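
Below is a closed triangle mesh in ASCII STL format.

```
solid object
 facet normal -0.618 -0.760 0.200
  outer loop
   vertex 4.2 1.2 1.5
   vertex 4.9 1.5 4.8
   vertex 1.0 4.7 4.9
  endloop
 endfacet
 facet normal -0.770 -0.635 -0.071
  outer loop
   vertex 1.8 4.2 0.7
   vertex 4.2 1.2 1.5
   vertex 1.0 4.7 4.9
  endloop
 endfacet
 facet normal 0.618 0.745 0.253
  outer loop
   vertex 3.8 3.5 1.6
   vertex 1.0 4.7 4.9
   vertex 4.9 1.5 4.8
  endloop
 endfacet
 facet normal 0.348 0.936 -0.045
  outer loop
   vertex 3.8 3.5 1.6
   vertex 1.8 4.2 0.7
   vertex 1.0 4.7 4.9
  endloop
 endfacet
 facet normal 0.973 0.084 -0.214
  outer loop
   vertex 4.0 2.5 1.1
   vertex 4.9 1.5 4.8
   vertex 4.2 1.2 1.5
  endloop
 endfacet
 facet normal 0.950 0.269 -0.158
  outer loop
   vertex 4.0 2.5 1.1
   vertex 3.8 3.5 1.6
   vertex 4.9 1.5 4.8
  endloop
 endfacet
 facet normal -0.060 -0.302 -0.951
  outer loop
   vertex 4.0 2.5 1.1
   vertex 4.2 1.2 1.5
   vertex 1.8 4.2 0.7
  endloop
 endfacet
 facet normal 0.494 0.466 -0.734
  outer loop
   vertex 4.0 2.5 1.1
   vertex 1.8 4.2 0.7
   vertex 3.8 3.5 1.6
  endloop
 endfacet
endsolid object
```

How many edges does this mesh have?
12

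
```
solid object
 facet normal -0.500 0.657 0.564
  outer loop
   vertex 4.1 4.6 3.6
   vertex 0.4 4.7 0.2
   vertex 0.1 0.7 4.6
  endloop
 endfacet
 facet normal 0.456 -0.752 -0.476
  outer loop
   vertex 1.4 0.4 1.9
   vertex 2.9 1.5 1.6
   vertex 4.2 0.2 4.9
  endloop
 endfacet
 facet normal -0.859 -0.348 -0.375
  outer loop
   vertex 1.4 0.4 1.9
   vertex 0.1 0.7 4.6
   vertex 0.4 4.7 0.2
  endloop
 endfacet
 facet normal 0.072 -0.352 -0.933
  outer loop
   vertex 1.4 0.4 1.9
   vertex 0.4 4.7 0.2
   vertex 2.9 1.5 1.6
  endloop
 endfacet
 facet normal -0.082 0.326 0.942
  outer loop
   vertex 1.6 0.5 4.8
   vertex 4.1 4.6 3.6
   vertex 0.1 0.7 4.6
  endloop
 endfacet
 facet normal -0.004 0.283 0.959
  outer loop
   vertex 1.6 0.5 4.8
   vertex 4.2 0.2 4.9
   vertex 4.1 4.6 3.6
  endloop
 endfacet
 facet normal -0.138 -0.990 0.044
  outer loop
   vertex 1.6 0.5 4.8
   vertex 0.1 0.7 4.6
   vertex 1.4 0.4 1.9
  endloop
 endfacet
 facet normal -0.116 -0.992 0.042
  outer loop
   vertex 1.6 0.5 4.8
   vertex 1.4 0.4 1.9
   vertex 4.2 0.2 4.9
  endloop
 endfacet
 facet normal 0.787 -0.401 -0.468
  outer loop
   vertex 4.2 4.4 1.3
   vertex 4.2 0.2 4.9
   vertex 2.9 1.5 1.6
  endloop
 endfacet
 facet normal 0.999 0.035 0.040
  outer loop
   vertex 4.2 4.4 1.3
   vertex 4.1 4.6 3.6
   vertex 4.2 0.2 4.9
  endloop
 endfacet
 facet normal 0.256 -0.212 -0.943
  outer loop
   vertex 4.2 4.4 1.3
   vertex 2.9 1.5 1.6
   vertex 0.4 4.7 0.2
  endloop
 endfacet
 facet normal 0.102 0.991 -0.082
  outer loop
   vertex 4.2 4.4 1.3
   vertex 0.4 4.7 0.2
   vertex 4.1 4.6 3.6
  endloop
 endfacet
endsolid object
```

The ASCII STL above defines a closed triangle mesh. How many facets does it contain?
12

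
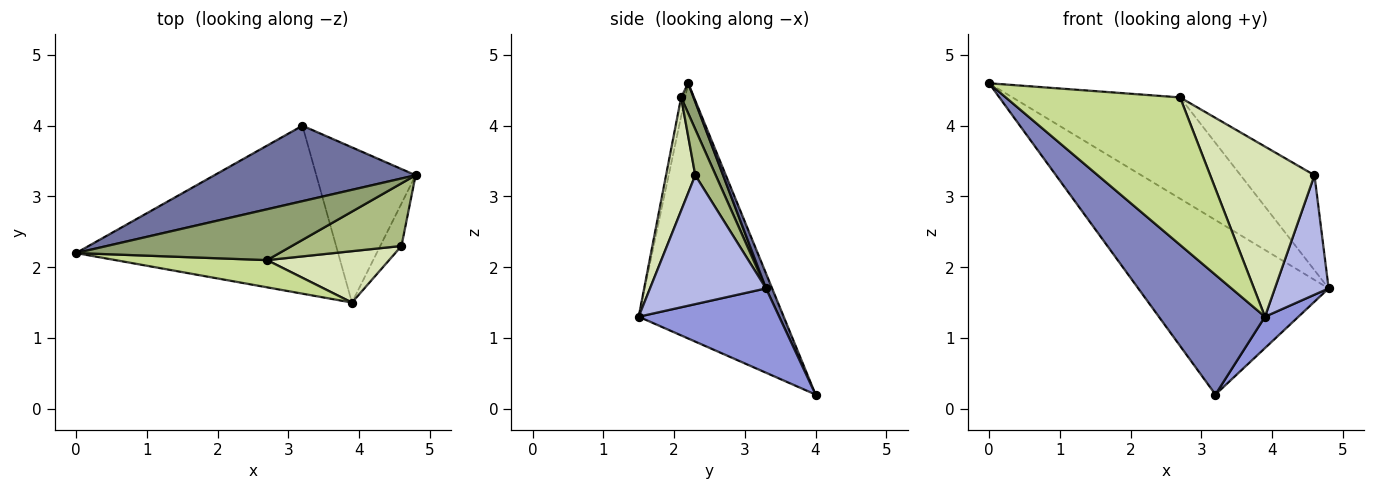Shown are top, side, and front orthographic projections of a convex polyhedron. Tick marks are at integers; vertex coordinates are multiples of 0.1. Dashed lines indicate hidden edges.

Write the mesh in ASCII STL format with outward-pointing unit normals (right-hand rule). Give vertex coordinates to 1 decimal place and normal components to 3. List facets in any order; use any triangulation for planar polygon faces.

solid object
 facet normal 0.029 0.917 0.397
  outer loop
   vertex 3.2 4.0 0.2
   vertex 0.0 2.2 4.6
   vertex 4.8 3.3 1.7
  endloop
 endfacet
 facet normal -0.621 -0.455 -0.638
  outer loop
   vertex 3.2 4.0 0.2
   vertex 3.9 1.5 1.3
   vertex 0.0 2.2 4.6
  endloop
 endfacet
 facet normal 0.640 -0.152 -0.753
  outer loop
   vertex 3.2 4.0 0.2
   vertex 4.8 3.3 1.7
   vertex 3.9 1.5 1.3
  endloop
 endfacet
 facet normal 0.897 -0.416 -0.148
  outer loop
   vertex 4.6 2.3 3.3
   vertex 3.9 1.5 1.3
   vertex 4.8 3.3 1.7
  endloop
 endfacet
 facet normal 0.066 0.892 0.448
  outer loop
   vertex 2.7 2.1 4.4
   vertex 4.8 3.3 1.7
   vertex 0.0 2.2 4.6
  endloop
 endfacet
 facet normal 0.225 0.813 0.536
  outer loop
   vertex 2.7 2.1 4.4
   vertex 4.6 2.3 3.3
   vertex 4.8 3.3 1.7
  endloop
 endfacet
 facet normal -0.023 -0.983 0.181
  outer loop
   vertex 2.7 2.1 4.4
   vertex 0.0 2.2 4.6
   vertex 3.9 1.5 1.3
  endloop
 endfacet
 facet normal 0.259 -0.925 0.279
  outer loop
   vertex 2.7 2.1 4.4
   vertex 3.9 1.5 1.3
   vertex 4.6 2.3 3.3
  endloop
 endfacet
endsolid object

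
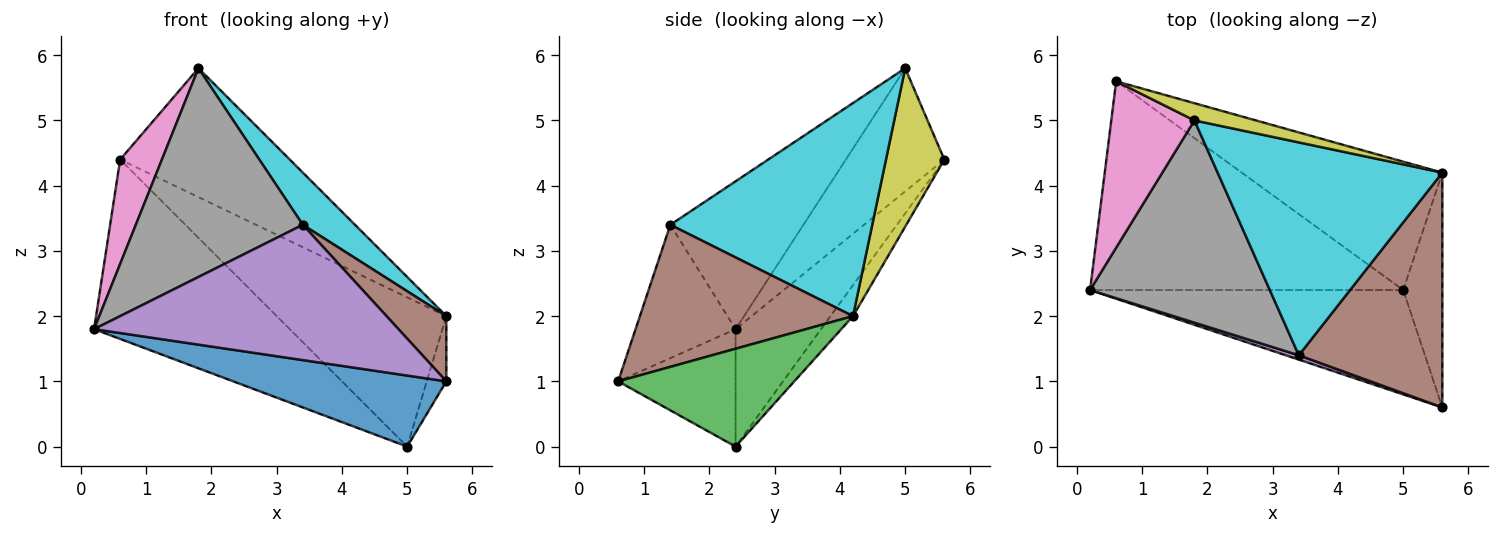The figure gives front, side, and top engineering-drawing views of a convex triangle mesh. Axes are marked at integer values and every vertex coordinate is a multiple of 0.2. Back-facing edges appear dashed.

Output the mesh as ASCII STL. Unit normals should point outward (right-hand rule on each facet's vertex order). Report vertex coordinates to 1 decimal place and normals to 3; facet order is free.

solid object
 facet normal -0.296 -0.537 -0.790
  outer loop
   vertex 5.0 2.4 0.0
   vertex 5.6 0.6 1.0
   vertex 0.2 2.4 1.8
  endloop
 endfacet
 facet normal -0.274 0.627 -0.729
  outer loop
   vertex 5.0 2.4 0.0
   vertex 0.2 2.4 1.8
   vertex 0.6 5.6 4.4
  endloop
 endfacet
 facet normal 0.924 0.103 -0.369
  outer loop
   vertex 5.6 4.2 2.0
   vertex 5.6 0.6 1.0
   vertex 5.0 2.4 0.0
  endloop
 endfacet
 facet normal -0.100 0.754 -0.649
  outer loop
   vertex 5.6 4.2 2.0
   vertex 5.0 2.4 0.0
   vertex 0.6 5.6 4.4
  endloop
 endfacet
 facet normal -0.312 -0.950 0.031
  outer loop
   vertex 3.4 1.4 3.4
   vertex 0.2 2.4 1.8
   vertex 5.6 0.6 1.0
  endloop
 endfacet
 facet normal 0.690 -0.194 0.697
  outer loop
   vertex 3.4 1.4 3.4
   vertex 5.6 0.6 1.0
   vertex 5.6 4.2 2.0
  endloop
 endfacet
 facet normal -0.782 -0.331 0.528
  outer loop
   vertex 1.8 5.0 5.8
   vertex 0.6 5.6 4.4
   vertex 0.2 2.4 1.8
  endloop
 endfacet
 facet normal -0.497 -0.623 0.604
  outer loop
   vertex 1.8 5.0 5.8
   vertex 0.2 2.4 1.8
   vertex 3.4 1.4 3.4
  endloop
 endfacet
 facet normal 0.323 0.938 0.125
  outer loop
   vertex 1.8 5.0 5.8
   vertex 5.6 4.2 2.0
   vertex 0.6 5.6 4.4
  endloop
 endfacet
 facet normal 0.677 -0.175 0.714
  outer loop
   vertex 1.8 5.0 5.8
   vertex 3.4 1.4 3.4
   vertex 5.6 4.2 2.0
  endloop
 endfacet
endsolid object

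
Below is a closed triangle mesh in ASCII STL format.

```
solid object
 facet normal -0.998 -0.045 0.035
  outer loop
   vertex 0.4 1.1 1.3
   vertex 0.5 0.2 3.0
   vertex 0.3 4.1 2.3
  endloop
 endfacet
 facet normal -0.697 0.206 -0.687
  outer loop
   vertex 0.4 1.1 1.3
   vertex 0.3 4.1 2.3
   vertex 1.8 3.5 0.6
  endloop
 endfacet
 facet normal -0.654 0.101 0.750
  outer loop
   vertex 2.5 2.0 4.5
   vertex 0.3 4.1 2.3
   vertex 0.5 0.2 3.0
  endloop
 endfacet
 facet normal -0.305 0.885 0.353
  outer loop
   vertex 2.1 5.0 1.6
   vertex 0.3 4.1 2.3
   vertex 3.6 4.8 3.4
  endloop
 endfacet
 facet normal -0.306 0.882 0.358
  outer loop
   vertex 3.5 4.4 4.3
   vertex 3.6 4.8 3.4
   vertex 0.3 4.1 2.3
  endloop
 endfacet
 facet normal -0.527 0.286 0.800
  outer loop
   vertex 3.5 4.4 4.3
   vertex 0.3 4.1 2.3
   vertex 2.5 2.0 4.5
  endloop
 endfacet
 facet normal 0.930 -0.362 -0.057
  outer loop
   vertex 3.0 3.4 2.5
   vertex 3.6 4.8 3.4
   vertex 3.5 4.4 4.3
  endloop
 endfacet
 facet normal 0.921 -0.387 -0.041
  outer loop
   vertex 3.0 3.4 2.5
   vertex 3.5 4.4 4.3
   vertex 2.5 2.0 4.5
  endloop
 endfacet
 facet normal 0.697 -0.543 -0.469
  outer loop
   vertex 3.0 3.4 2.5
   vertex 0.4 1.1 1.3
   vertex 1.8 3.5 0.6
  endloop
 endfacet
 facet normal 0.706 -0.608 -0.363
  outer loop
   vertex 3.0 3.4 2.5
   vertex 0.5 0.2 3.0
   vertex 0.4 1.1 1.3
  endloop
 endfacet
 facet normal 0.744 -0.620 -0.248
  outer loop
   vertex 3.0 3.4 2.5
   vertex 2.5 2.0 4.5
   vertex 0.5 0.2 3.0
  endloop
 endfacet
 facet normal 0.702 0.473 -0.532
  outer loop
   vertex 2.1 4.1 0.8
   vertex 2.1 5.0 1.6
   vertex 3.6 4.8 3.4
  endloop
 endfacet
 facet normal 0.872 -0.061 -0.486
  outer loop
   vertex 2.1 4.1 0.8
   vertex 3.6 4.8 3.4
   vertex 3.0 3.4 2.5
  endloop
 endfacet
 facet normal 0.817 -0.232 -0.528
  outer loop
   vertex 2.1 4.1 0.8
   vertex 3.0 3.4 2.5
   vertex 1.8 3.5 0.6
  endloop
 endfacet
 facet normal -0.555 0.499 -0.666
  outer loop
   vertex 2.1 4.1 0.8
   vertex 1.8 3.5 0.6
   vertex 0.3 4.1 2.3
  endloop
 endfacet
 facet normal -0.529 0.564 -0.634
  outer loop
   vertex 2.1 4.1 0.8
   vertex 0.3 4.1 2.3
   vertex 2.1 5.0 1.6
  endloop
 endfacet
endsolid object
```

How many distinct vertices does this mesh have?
10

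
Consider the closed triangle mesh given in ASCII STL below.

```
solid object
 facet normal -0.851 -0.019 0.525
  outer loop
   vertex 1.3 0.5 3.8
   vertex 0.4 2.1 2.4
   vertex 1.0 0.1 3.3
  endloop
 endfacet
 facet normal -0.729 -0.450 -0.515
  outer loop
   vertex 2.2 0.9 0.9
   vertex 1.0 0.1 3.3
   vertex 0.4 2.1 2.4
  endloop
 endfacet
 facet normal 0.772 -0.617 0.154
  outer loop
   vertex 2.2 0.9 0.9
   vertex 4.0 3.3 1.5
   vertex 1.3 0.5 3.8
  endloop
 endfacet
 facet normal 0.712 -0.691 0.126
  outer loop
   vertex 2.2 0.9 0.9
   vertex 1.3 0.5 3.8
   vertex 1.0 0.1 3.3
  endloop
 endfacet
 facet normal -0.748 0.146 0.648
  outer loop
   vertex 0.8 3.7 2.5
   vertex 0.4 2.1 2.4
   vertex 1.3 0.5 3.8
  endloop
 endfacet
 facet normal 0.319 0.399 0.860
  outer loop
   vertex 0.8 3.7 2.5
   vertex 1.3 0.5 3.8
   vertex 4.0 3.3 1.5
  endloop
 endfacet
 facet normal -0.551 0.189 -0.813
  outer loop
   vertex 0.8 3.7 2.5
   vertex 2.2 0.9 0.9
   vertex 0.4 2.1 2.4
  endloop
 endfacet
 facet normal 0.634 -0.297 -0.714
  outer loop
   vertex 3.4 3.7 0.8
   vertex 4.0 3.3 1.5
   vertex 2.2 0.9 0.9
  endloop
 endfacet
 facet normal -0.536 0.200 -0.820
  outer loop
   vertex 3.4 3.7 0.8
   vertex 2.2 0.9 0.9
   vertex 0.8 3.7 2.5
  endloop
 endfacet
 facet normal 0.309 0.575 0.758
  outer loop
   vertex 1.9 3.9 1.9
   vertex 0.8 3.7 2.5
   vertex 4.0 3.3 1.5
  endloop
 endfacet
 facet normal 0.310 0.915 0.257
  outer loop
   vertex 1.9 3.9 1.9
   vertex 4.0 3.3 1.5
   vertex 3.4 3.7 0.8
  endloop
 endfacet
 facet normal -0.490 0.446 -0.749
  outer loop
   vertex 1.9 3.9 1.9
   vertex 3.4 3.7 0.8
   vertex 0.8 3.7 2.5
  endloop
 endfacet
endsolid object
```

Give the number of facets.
12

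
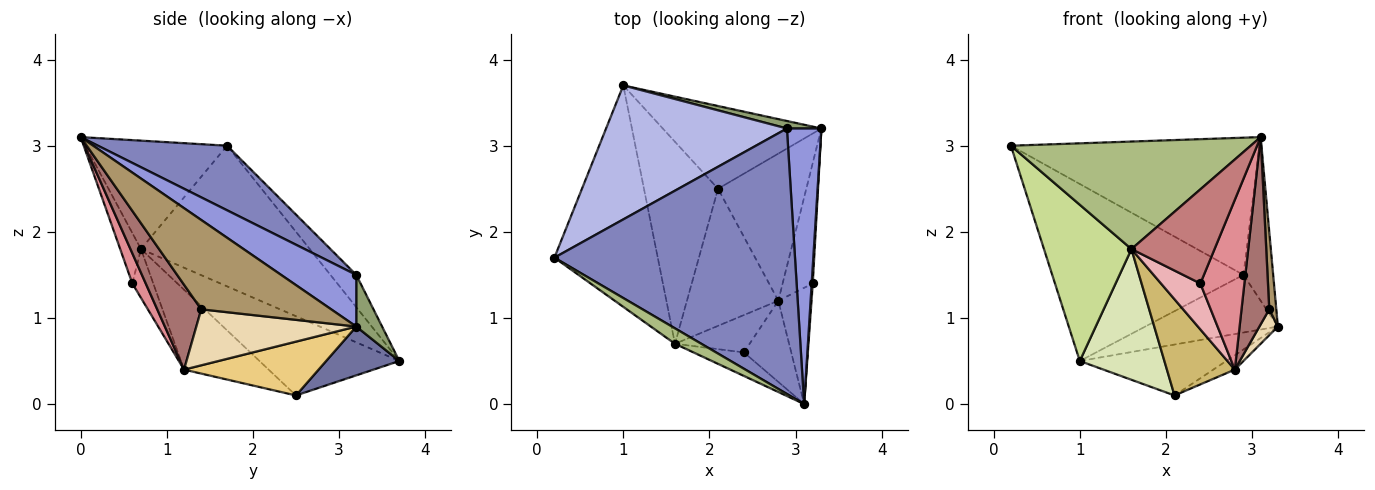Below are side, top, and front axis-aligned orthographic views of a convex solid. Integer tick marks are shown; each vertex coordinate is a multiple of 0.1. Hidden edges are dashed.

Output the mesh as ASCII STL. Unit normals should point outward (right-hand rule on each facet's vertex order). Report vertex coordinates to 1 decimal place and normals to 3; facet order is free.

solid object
 facet normal 0.253 0.507 -0.824
  outer loop
   vertex 1.0 3.7 0.5
   vertex 3.3 3.2 0.9
   vertex 2.1 2.5 0.1
  endloop
 endfacet
 facet normal 0.232 0.447 0.864
  outer loop
   vertex 2.9 3.2 1.5
   vertex 0.2 1.7 3.0
   vertex 3.1 0.0 3.1
  endloop
 endfacet
 facet normal 0.790 0.313 0.527
  outer loop
   vertex 2.9 3.2 1.5
   vertex 3.1 0.0 3.1
   vertex 3.3 3.2 0.9
  endloop
 endfacet
 facet normal -0.107 0.793 0.600
  outer loop
   vertex 2.9 3.2 1.5
   vertex 1.0 3.7 0.5
   vertex 0.2 1.7 3.0
  endloop
 endfacet
 facet normal 0.190 0.974 0.126
  outer loop
   vertex 2.9 3.2 1.5
   vertex 3.3 3.2 0.9
   vertex 1.0 3.7 0.5
  endloop
 endfacet
 facet normal -0.505 -0.854 0.123
  outer loop
   vertex 1.6 0.7 1.8
   vertex 3.1 0.0 3.1
   vertex 0.2 1.7 3.0
  endloop
 endfacet
 facet normal -0.744 -0.385 -0.546
  outer loop
   vertex 1.6 0.7 1.8
   vertex 0.2 1.7 3.0
   vertex 1.0 3.7 0.5
  endloop
 endfacet
 facet normal -0.668 -0.404 -0.625
  outer loop
   vertex 1.6 0.7 1.8
   vertex 1.0 3.7 0.5
   vertex 2.1 2.5 0.1
  endloop
 endfacet
 facet normal 0.998 -0.054 0.012
  outer loop
   vertex 3.2 1.4 1.1
   vertex 3.3 3.2 0.9
   vertex 3.1 0.0 3.1
  endloop
 endfacet
 facet normal -0.582 -0.467 -0.666
  outer loop
   vertex 2.8 1.2 0.4
   vertex 1.6 0.7 1.8
   vertex 2.1 2.5 0.1
  endloop
 endfacet
 facet normal 0.519 0.083 -0.851
  outer loop
   vertex 2.8 1.2 0.4
   vertex 2.1 2.5 0.1
   vertex 3.3 3.2 0.9
  endloop
 endfacet
 facet normal 0.876 -0.101 -0.472
  outer loop
   vertex 2.8 1.2 0.4
   vertex 3.3 3.2 0.9
   vertex 3.2 1.4 1.1
  endloop
 endfacet
 facet normal 0.803 -0.506 -0.314
  outer loop
   vertex 2.8 1.2 0.4
   vertex 3.2 1.4 1.1
   vertex 3.1 0.0 3.1
  endloop
 endfacet
 facet normal -0.236 -0.943 -0.236
  outer loop
   vertex 2.4 0.6 1.4
   vertex 3.1 0.0 3.1
   vertex 1.6 0.7 1.8
  endloop
 endfacet
 facet normal 0.265 -0.870 -0.416
  outer loop
   vertex 2.4 0.6 1.4
   vertex 2.8 1.2 0.4
   vertex 3.1 0.0 3.1
  endloop
 endfacet
 facet normal -0.381 -0.718 -0.583
  outer loop
   vertex 2.4 0.6 1.4
   vertex 1.6 0.7 1.8
   vertex 2.8 1.2 0.4
  endloop
 endfacet
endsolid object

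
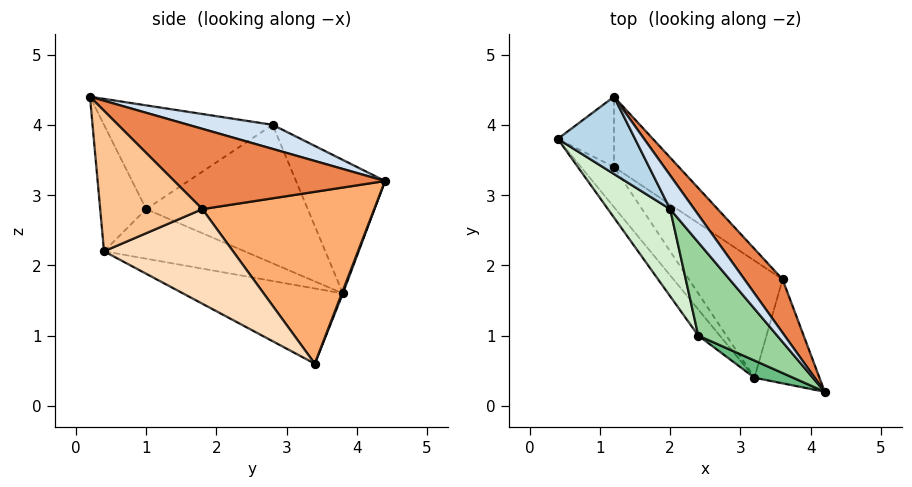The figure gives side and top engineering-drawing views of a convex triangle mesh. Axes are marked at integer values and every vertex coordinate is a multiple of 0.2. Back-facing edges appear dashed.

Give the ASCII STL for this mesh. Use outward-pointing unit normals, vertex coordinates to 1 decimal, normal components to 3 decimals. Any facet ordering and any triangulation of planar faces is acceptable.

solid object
 facet normal 0.018 0.933 -0.359
  outer loop
   vertex 1.2 3.4 0.6
   vertex 0.4 3.8 1.6
   vertex 1.2 4.4 3.2
  endloop
 endfacet
 facet normal -0.706 -0.636 -0.310
  outer loop
   vertex 3.2 0.4 2.2
   vertex 0.4 3.8 1.6
   vertex 1.2 3.4 0.6
  endloop
 endfacet
 facet normal -0.851 -0.179 0.493
  outer loop
   vertex 2.0 2.8 4.0
   vertex 1.2 4.4 3.2
   vertex 0.4 3.8 1.6
  endloop
 endfacet
 facet normal 0.577 0.577 0.577
  outer loop
   vertex 2.0 2.8 4.0
   vertex 4.2 0.2 4.4
   vertex 1.2 4.4 3.2
  endloop
 endfacet
 facet normal 0.716 0.609 0.340
  outer loop
   vertex 3.6 1.8 2.8
   vertex 1.2 4.4 3.2
   vertex 4.2 0.2 4.4
  endloop
 endfacet
 facet normal 0.689 0.676 -0.260
  outer loop
   vertex 3.6 1.8 2.8
   vertex 1.2 3.4 0.6
   vertex 1.2 4.4 3.2
  endloop
 endfacet
 facet normal 0.905 -0.079 -0.418
  outer loop
   vertex 3.6 1.8 2.8
   vertex 4.2 0.2 4.4
   vertex 3.2 0.4 2.2
  endloop
 endfacet
 facet normal 0.707 0.098 -0.700
  outer loop
   vertex 3.6 1.8 2.8
   vertex 3.2 0.4 2.2
   vertex 1.2 3.4 0.6
  endloop
 endfacet
 facet normal -0.514 -0.843 0.157
  outer loop
   vertex 2.4 1.0 2.8
   vertex 3.2 0.4 2.2
   vertex 4.2 0.2 4.4
  endloop
 endfacet
 facet normal -0.688 -0.502 0.524
  outer loop
   vertex 2.4 1.0 2.8
   vertex 4.2 0.2 4.4
   vertex 2.0 2.8 4.0
  endloop
 endfacet
 facet normal -0.707 -0.637 -0.307
  outer loop
   vertex 2.4 1.0 2.8
   vertex 0.4 3.8 1.6
   vertex 3.2 0.4 2.2
  endloop
 endfacet
 facet normal -0.824 -0.430 0.370
  outer loop
   vertex 2.4 1.0 2.8
   vertex 2.0 2.8 4.0
   vertex 0.4 3.8 1.6
  endloop
 endfacet
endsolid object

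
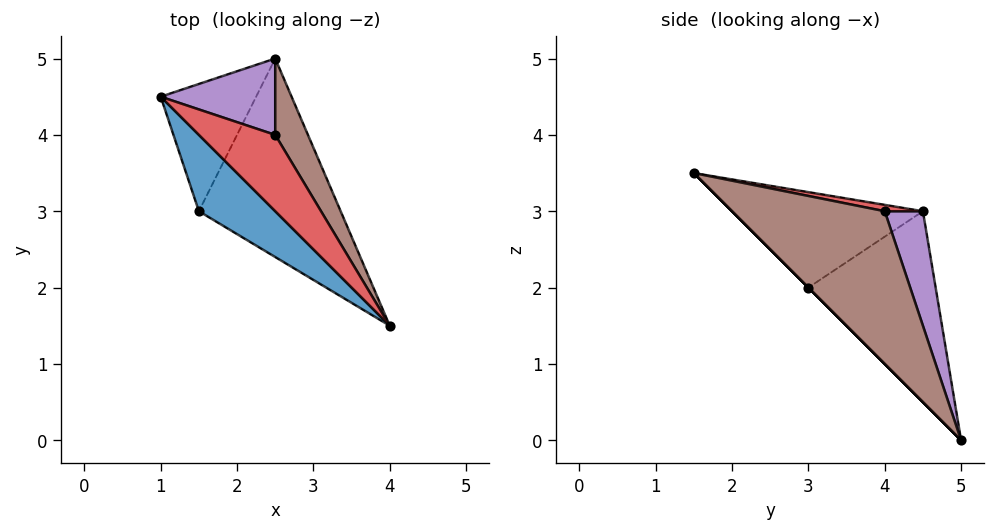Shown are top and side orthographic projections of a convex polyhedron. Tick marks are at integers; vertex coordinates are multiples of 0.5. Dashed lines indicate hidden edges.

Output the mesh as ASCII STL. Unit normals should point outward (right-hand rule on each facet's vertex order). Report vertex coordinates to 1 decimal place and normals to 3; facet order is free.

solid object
 facet normal -0.647 -0.560 0.517
  outer loop
   vertex 1.5 3.0 2.0
   vertex 4.0 1.5 3.5
   vertex 1.0 4.5 3.0
  endloop
 endfacet
 facet normal -0.894 0.000 -0.447
  outer loop
   vertex 1.5 3.0 2.0
   vertex 1.0 4.5 3.0
   vertex 2.5 5.0 0.0
  endloop
 endfacet
 facet normal 0.000 -0.707 -0.707
  outer loop
   vertex 1.5 3.0 2.0
   vertex 2.5 5.0 0.0
   vertex 4.0 1.5 3.5
  endloop
 endfacet
 facet normal 0.081 0.242 0.967
  outer loop
   vertex 2.5 4.0 3.0
   vertex 1.0 4.5 3.0
   vertex 4.0 1.5 3.5
  endloop
 endfacet
 facet normal 0.302 0.905 0.302
  outer loop
   vertex 2.5 4.0 3.0
   vertex 2.5 5.0 0.0
   vertex 1.0 4.5 3.0
  endloop
 endfacet
 facet normal 0.828 0.532 0.177
  outer loop
   vertex 2.5 4.0 3.0
   vertex 4.0 1.5 3.5
   vertex 2.5 5.0 0.0
  endloop
 endfacet
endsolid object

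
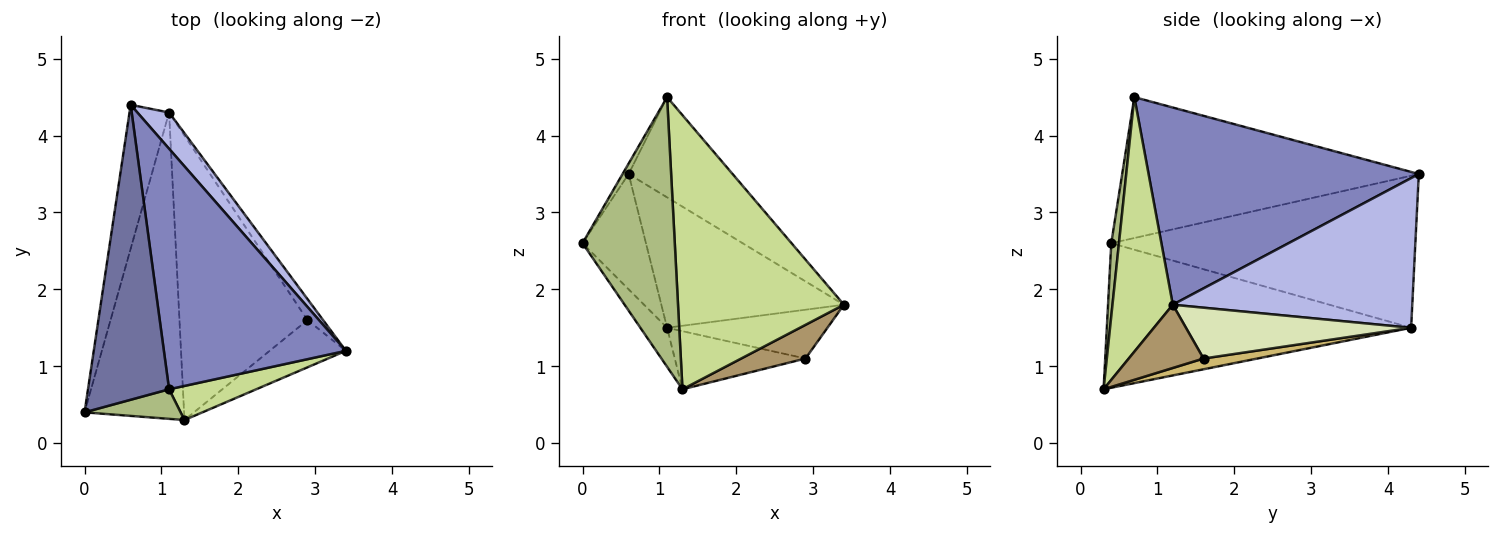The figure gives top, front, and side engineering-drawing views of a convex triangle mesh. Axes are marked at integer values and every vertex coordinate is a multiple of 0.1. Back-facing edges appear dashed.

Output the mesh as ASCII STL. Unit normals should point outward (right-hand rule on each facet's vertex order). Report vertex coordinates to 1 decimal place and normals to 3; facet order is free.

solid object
 facet normal -0.867 0.018 0.499
  outer loop
   vertex 1.1 0.7 4.5
   vertex 0.6 4.4 3.5
   vertex 0.0 0.4 2.6
  endloop
 endfacet
 facet normal 0.707 0.272 0.653
  outer loop
   vertex 1.1 0.7 4.5
   vertex 3.4 1.2 1.8
   vertex 0.6 4.4 3.5
  endloop
 endfacet
 facet normal -0.949 0.198 -0.247
  outer loop
   vertex 1.1 4.3 1.5
   vertex 0.0 0.4 2.6
   vertex 0.6 4.4 3.5
  endloop
 endfacet
 facet normal 0.784 0.598 0.166
  outer loop
   vertex 1.1 4.3 1.5
   vertex 0.6 4.4 3.5
   vertex 3.4 1.2 1.8
  endloop
 endfacet
 facet normal -0.821 0.072 -0.566
  outer loop
   vertex 1.3 0.3 0.7
   vertex 0.0 0.4 2.6
   vertex 1.1 4.3 1.5
  endloop
 endfacet
 facet normal 0.083 -0.991 0.109
  outer loop
   vertex 1.3 0.3 0.7
   vertex 1.1 0.7 4.5
   vertex 0.0 0.4 2.6
  endloop
 endfacet
 facet normal 0.339 -0.934 0.116
  outer loop
   vertex 1.3 0.3 0.7
   vertex 3.4 1.2 1.8
   vertex 1.1 0.7 4.5
  endloop
 endfacet
 facet normal 0.790 0.563 -0.243
  outer loop
   vertex 2.9 1.6 1.1
   vertex 1.1 4.3 1.5
   vertex 3.4 1.2 1.8
  endloop
 endfacet
 facet normal 0.560 -0.481 -0.675
  outer loop
   vertex 2.9 1.6 1.1
   vertex 3.4 1.2 1.8
   vertex 1.3 0.3 0.7
  endloop
 endfacet
 facet normal 0.082 0.199 -0.976
  outer loop
   vertex 2.9 1.6 1.1
   vertex 1.3 0.3 0.7
   vertex 1.1 4.3 1.5
  endloop
 endfacet
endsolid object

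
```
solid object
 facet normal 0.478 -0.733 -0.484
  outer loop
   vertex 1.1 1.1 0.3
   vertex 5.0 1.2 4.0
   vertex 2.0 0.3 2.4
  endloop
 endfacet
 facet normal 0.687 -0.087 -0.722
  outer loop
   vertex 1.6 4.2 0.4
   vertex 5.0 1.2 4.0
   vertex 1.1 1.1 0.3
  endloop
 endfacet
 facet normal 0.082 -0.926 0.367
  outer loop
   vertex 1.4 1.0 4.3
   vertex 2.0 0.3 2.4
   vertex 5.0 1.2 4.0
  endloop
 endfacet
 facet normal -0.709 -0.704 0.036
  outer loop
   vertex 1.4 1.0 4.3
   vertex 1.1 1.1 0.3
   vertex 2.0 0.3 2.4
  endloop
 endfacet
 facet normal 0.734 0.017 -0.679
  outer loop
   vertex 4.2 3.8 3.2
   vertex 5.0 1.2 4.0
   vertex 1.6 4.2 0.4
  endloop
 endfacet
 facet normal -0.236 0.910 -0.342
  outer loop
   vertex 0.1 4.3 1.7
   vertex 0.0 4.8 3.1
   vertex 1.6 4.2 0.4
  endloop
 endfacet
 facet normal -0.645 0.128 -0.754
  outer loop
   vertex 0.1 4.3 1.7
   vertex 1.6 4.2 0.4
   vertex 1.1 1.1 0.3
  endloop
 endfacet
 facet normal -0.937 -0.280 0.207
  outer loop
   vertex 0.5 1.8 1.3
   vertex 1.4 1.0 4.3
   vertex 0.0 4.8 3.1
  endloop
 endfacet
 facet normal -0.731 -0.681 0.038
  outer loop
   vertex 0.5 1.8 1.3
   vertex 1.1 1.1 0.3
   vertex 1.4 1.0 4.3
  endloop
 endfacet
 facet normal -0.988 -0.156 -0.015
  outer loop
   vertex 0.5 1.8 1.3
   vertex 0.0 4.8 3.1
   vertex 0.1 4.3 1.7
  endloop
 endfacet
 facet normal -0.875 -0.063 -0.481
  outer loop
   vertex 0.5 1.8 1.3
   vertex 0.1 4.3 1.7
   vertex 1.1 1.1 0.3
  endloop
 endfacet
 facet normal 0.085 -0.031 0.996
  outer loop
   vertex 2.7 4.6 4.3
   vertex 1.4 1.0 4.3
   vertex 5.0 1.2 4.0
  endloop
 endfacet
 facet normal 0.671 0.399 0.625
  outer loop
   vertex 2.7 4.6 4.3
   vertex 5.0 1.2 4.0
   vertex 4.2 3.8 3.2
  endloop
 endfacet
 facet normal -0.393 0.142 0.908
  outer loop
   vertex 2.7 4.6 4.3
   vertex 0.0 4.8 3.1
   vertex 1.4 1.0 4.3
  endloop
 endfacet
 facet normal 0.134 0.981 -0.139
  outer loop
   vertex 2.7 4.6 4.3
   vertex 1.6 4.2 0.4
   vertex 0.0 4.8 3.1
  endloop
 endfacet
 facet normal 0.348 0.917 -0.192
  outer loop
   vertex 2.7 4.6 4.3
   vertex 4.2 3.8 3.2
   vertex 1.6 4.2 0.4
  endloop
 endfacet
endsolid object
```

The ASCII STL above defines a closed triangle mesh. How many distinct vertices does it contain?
10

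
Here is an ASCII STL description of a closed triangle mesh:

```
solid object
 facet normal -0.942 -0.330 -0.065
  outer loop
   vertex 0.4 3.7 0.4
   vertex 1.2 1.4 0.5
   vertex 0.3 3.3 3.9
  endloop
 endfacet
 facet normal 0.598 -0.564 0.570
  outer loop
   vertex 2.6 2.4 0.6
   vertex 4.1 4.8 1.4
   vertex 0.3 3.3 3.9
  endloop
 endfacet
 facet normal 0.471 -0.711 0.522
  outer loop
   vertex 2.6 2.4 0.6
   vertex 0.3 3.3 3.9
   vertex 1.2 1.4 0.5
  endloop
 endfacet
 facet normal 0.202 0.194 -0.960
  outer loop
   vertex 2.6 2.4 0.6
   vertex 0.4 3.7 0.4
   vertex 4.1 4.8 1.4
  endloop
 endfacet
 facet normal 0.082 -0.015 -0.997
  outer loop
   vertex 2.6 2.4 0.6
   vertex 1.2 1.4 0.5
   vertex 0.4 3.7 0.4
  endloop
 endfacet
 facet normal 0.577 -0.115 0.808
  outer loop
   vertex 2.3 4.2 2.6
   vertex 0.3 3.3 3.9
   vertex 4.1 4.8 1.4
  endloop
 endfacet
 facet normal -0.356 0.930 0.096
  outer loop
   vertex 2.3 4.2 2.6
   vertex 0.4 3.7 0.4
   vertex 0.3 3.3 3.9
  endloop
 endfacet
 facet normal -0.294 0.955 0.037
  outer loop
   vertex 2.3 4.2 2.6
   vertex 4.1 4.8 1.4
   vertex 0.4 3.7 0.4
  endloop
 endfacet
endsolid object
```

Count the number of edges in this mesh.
12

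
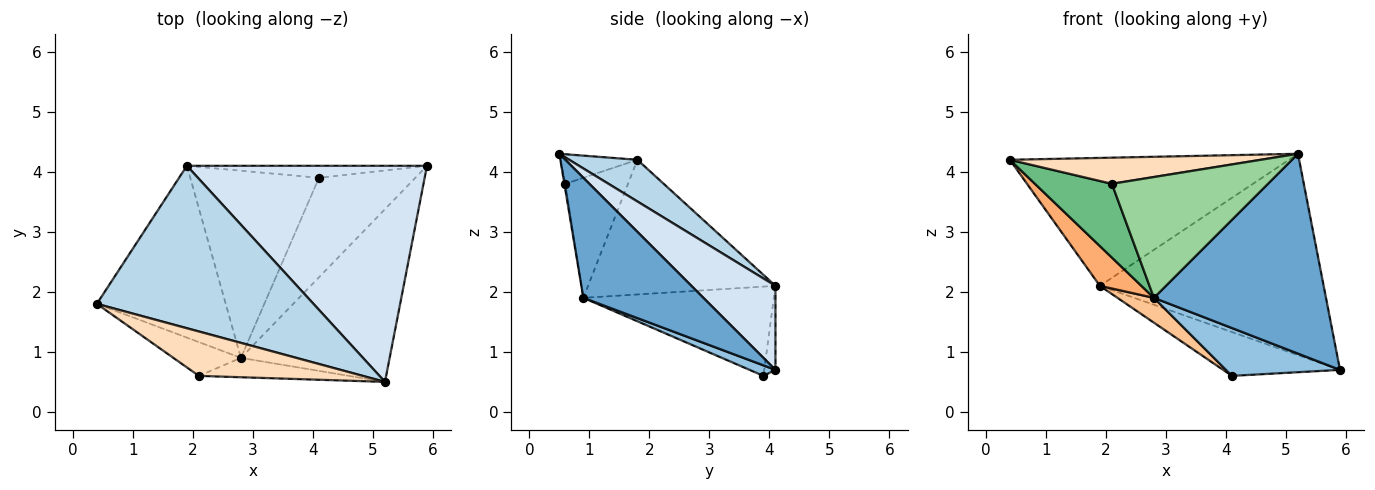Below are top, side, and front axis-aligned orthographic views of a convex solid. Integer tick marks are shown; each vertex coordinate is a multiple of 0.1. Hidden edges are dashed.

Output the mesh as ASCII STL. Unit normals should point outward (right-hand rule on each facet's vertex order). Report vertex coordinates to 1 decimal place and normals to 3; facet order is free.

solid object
 facet normal 0.467 -0.669 -0.578
  outer loop
   vertex 2.8 0.9 1.9
   vertex 5.9 4.1 0.7
   vertex 5.2 0.5 4.3
  endloop
 endfacet
 facet normal 0.098 -0.431 -0.897
  outer loop
   vertex 2.8 0.9 1.9
   vertex 4.1 3.9 0.6
   vertex 5.9 4.1 0.7
  endloop
 endfacet
 facet normal 0.149 0.612 0.777
  outer loop
   vertex 1.9 4.1 2.1
   vertex 0.4 1.8 4.2
   vertex 5.2 0.5 4.3
  endloop
 endfacet
 facet normal 0.248 0.660 0.709
  outer loop
   vertex 1.9 4.1 2.1
   vertex 5.2 0.5 4.3
   vertex 5.9 4.1 0.7
  endloop
 endfacet
 facet normal -0.092 0.960 -0.263
  outer loop
   vertex 1.9 4.1 2.1
   vertex 5.9 4.1 0.7
   vertex 4.1 3.9 0.6
  endloop
 endfacet
 facet normal -0.713 -0.158 -0.683
  outer loop
   vertex 1.9 4.1 2.1
   vertex 2.8 0.9 1.9
   vertex 0.4 1.8 4.2
  endloop
 endfacet
 facet normal -0.567 -0.108 -0.817
  outer loop
   vertex 1.9 4.1 2.1
   vertex 4.1 3.9 0.6
   vertex 2.8 0.9 1.9
  endloop
 endfacet
 facet normal -0.154 -0.501 0.852
  outer loop
   vertex 2.1 0.6 3.8
   vertex 5.2 0.5 4.3
   vertex 0.4 1.8 4.2
  endloop
 endfacet
 facet normal -0.595 -0.731 -0.335
  outer loop
   vertex 2.1 0.6 3.8
   vertex 0.4 1.8 4.2
   vertex 2.8 0.9 1.9
  endloop
 endfacet
 facet normal -0.006 -0.987 -0.158
  outer loop
   vertex 2.1 0.6 3.8
   vertex 2.8 0.9 1.9
   vertex 5.2 0.5 4.3
  endloop
 endfacet
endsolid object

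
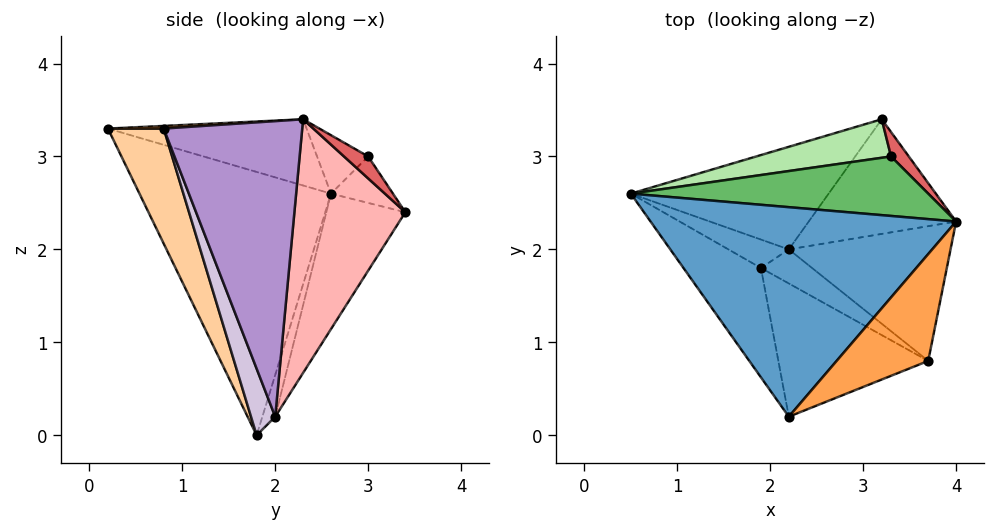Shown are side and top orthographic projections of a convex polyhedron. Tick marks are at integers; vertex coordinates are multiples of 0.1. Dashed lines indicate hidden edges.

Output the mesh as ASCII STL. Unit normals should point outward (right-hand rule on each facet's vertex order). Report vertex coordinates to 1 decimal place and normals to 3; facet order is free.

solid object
 facet normal -0.210 0.134 0.969
  outer loop
   vertex 2.2 0.2 3.3
   vertex 4.0 2.3 3.4
   vertex 0.5 2.6 2.6
  endloop
 endfacet
 facet normal -0.763 -0.606 -0.224
  outer loop
   vertex 1.9 1.8 0.0
   vertex 2.2 0.2 3.3
   vertex 0.5 2.6 2.6
  endloop
 endfacet
 facet normal 0.029 -0.072 0.997
  outer loop
   vertex 3.7 0.8 3.3
   vertex 4.0 2.3 3.4
   vertex 2.2 0.2 3.3
  endloop
 endfacet
 facet normal 0.334 -0.836 -0.436
  outer loop
   vertex 3.7 0.8 3.3
   vertex 2.2 0.2 3.3
   vertex 1.9 1.8 0.0
  endloop
 endfacet
 facet normal -0.181 0.345 0.921
  outer loop
   vertex 3.3 3.0 3.0
   vertex 0.5 2.6 2.6
   vertex 4.0 2.3 3.4
  endloop
 endfacet
 facet normal -0.195 0.801 0.566
  outer loop
   vertex 3.3 3.0 3.0
   vertex 3.2 3.4 2.4
   vertex 0.5 2.6 2.6
  endloop
 endfacet
 facet normal 0.514 0.751 0.415
  outer loop
   vertex 3.3 3.0 3.0
   vertex 4.0 2.3 3.4
   vertex 3.2 3.4 2.4
  endloop
 endfacet
 facet normal 0.852 0.170 -0.495
  outer loop
   vertex 2.2 2.0 0.2
   vertex 3.2 3.4 2.4
   vertex 4.0 2.3 3.4
  endloop
 endfacet
 facet normal 0.868 -0.142 -0.475
  outer loop
   vertex 2.2 2.0 0.2
   vertex 4.0 2.3 3.4
   vertex 3.7 0.8 3.3
  endloop
 endfacet
 facet normal 0.686 -0.502 -0.526
  outer loop
   vertex 2.2 2.0 0.2
   vertex 3.7 0.8 3.3
   vertex 1.9 1.8 0.0
  endloop
 endfacet
 facet normal -0.292 0.859 -0.421
  outer loop
   vertex 2.2 2.0 0.2
   vertex 1.9 1.8 0.0
   vertex 0.5 2.6 2.6
  endloop
 endfacet
 facet normal -0.286 0.862 -0.418
  outer loop
   vertex 2.2 2.0 0.2
   vertex 0.5 2.6 2.6
   vertex 3.2 3.4 2.4
  endloop
 endfacet
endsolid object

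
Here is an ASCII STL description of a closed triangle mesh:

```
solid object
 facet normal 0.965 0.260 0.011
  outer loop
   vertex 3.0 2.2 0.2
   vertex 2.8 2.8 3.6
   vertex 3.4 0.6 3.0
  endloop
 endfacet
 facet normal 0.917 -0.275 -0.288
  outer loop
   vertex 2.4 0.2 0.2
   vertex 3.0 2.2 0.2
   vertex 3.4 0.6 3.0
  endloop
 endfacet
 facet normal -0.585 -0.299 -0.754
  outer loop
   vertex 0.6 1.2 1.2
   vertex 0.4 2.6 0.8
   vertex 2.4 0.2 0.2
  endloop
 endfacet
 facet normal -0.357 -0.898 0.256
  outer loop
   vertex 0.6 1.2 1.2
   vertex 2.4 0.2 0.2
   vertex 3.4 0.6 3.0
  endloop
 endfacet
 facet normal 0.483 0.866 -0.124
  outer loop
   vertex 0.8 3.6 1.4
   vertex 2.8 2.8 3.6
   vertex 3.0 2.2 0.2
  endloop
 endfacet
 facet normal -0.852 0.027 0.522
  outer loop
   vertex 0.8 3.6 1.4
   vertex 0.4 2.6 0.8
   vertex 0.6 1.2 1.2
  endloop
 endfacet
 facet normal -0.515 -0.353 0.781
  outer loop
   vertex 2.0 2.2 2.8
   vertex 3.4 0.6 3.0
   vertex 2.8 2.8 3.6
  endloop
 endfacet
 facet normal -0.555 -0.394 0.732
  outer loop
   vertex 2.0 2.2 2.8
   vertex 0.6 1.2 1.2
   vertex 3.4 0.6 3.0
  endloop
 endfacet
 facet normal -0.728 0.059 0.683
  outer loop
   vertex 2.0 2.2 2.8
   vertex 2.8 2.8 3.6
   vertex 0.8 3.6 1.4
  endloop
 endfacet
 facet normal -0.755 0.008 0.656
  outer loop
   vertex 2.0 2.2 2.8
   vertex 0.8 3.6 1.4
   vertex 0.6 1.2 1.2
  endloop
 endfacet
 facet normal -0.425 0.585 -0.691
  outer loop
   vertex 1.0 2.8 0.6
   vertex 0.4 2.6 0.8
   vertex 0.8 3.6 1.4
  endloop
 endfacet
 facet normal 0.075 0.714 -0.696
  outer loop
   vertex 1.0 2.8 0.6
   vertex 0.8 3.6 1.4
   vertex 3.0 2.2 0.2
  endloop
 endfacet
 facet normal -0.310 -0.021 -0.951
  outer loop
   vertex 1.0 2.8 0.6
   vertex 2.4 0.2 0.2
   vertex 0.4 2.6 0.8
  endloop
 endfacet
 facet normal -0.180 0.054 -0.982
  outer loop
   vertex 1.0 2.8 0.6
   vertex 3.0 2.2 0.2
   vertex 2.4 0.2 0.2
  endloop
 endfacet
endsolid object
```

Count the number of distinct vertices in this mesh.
9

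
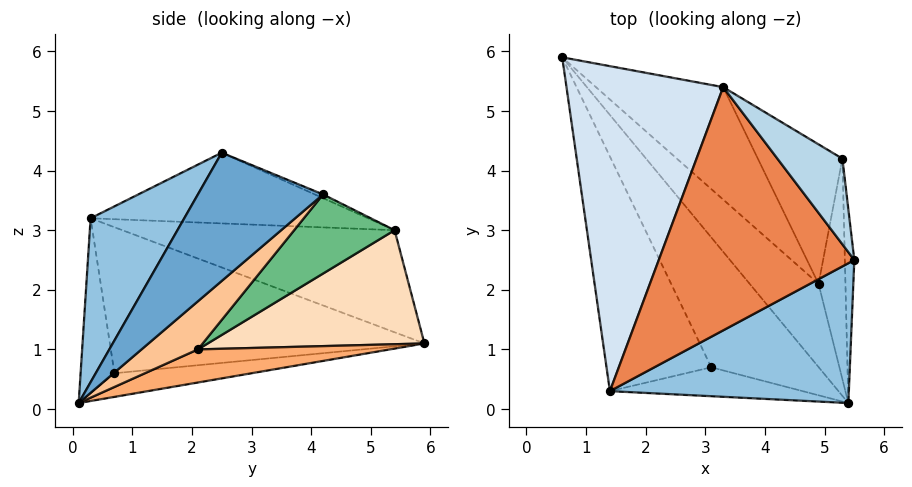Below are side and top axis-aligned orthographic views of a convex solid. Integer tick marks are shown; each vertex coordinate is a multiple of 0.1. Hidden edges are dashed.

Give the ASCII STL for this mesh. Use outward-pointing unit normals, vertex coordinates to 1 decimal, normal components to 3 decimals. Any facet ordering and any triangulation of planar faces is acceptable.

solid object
 facet normal 0.994 0.087 -0.073
  outer loop
   vertex 5.3 4.2 3.6
   vertex 5.5 2.5 4.3
   vertex 5.4 0.1 0.1
  endloop
 endfacet
 facet normal 0.319 -0.826 0.465
  outer loop
   vertex 1.4 0.3 3.2
   vertex 5.4 0.1 0.1
   vertex 5.5 2.5 4.3
  endloop
 endfacet
 facet normal -0.053 0.375 0.926
  outer loop
   vertex 3.3 5.4 3.0
   vertex 5.5 2.5 4.3
   vertex 5.3 4.2 3.6
  endloop
 endfacet
 facet normal -0.531 0.230 0.815
  outer loop
   vertex 3.3 5.4 3.0
   vertex 0.6 5.9 1.1
   vertex 1.4 0.3 3.2
  endloop
 endfacet
 facet normal -0.336 0.161 0.928
  outer loop
   vertex 3.3 5.4 3.0
   vertex 1.4 0.3 3.2
   vertex 5.5 2.5 4.3
  endloop
 endfacet
 facet normal 0.385 0.457 -0.802
  outer loop
   vertex 4.9 2.1 1.0
   vertex 5.4 0.1 0.1
   vertex 0.6 5.9 1.1
  endloop
 endfacet
 facet normal 0.800 0.401 -0.447
  outer loop
   vertex 4.9 2.1 1.0
   vertex 5.3 4.2 3.6
   vertex 5.4 0.1 0.1
  endloop
 endfacet
 facet normal 0.528 0.613 -0.589
  outer loop
   vertex 4.9 2.1 1.0
   vertex 0.6 5.9 1.1
   vertex 3.3 5.4 3.0
  endloop
 endfacet
 facet normal 0.540 0.612 -0.577
  outer loop
   vertex 4.9 2.1 1.0
   vertex 3.3 5.4 3.0
   vertex 5.3 4.2 3.6
  endloop
 endfacet
 facet normal -0.215 -0.009 -0.977
  outer loop
   vertex 3.1 0.7 0.6
   vertex 0.6 5.9 1.1
   vertex 5.4 0.1 0.1
  endloop
 endfacet
 facet normal -0.771 -0.317 -0.553
  outer loop
   vertex 3.1 0.7 0.6
   vertex 1.4 0.3 3.2
   vertex 0.6 5.9 1.1
  endloop
 endfacet
 facet normal -0.306 -0.891 -0.337
  outer loop
   vertex 3.1 0.7 0.6
   vertex 5.4 0.1 0.1
   vertex 1.4 0.3 3.2
  endloop
 endfacet
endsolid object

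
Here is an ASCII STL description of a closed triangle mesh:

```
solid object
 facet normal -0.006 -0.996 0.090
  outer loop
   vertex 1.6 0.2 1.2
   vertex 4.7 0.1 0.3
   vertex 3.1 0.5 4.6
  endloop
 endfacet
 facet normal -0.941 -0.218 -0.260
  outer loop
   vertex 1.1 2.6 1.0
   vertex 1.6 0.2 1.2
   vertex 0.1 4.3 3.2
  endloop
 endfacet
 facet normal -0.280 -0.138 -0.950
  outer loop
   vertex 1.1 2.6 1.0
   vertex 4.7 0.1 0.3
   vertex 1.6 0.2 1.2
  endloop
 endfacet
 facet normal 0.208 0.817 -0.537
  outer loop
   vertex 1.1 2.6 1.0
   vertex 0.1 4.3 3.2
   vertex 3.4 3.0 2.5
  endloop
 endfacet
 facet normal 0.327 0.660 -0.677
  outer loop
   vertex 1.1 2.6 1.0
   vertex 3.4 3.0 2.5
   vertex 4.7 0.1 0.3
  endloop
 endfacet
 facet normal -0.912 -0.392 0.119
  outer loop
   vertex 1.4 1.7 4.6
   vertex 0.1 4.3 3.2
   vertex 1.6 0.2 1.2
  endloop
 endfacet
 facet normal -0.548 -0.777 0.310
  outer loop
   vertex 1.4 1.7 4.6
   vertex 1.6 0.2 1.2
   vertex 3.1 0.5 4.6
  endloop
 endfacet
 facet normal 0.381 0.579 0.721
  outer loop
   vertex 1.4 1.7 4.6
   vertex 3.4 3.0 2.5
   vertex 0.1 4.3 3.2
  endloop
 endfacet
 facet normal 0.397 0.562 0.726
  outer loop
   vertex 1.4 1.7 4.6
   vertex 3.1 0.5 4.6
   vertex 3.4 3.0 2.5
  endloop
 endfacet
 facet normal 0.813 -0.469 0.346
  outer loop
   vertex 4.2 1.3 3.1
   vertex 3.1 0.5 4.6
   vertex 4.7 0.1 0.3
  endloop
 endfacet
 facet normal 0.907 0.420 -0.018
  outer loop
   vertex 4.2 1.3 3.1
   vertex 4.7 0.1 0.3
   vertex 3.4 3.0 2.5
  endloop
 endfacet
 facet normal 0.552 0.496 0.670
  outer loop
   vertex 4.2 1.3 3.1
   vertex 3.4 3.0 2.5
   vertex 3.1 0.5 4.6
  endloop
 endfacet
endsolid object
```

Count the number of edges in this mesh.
18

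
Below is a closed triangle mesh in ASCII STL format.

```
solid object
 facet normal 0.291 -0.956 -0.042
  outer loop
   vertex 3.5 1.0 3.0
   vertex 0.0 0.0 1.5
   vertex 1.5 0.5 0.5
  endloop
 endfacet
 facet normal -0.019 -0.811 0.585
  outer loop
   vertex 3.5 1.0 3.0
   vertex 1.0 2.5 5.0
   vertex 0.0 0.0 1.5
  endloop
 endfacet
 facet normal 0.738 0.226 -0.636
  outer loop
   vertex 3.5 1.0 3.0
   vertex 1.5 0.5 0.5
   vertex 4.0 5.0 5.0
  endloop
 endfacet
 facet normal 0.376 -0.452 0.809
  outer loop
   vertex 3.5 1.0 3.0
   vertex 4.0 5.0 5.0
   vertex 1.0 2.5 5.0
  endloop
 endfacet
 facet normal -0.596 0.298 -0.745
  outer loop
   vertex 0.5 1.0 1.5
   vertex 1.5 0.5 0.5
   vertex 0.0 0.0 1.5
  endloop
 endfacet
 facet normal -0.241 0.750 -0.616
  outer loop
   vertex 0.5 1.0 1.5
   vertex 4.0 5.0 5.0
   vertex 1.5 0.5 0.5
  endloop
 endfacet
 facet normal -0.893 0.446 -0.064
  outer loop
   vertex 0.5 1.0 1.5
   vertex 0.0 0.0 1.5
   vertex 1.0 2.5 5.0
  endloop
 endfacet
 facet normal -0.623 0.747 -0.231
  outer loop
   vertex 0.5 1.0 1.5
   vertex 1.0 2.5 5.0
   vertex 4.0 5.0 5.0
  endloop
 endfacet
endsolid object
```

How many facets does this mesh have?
8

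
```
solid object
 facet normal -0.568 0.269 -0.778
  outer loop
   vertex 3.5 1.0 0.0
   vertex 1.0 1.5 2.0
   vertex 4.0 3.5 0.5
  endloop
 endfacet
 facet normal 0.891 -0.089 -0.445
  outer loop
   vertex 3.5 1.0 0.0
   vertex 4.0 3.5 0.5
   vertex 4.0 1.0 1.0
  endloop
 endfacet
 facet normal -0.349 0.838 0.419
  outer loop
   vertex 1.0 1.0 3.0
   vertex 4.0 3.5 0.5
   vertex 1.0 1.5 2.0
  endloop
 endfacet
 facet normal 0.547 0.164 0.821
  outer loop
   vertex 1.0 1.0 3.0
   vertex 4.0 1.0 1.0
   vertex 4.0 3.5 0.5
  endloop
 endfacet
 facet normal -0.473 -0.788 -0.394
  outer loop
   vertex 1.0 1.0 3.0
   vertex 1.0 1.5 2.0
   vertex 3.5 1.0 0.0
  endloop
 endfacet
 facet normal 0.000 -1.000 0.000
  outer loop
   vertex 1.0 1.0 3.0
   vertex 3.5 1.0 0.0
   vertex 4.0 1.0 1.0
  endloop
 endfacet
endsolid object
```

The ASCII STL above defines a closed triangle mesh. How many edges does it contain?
9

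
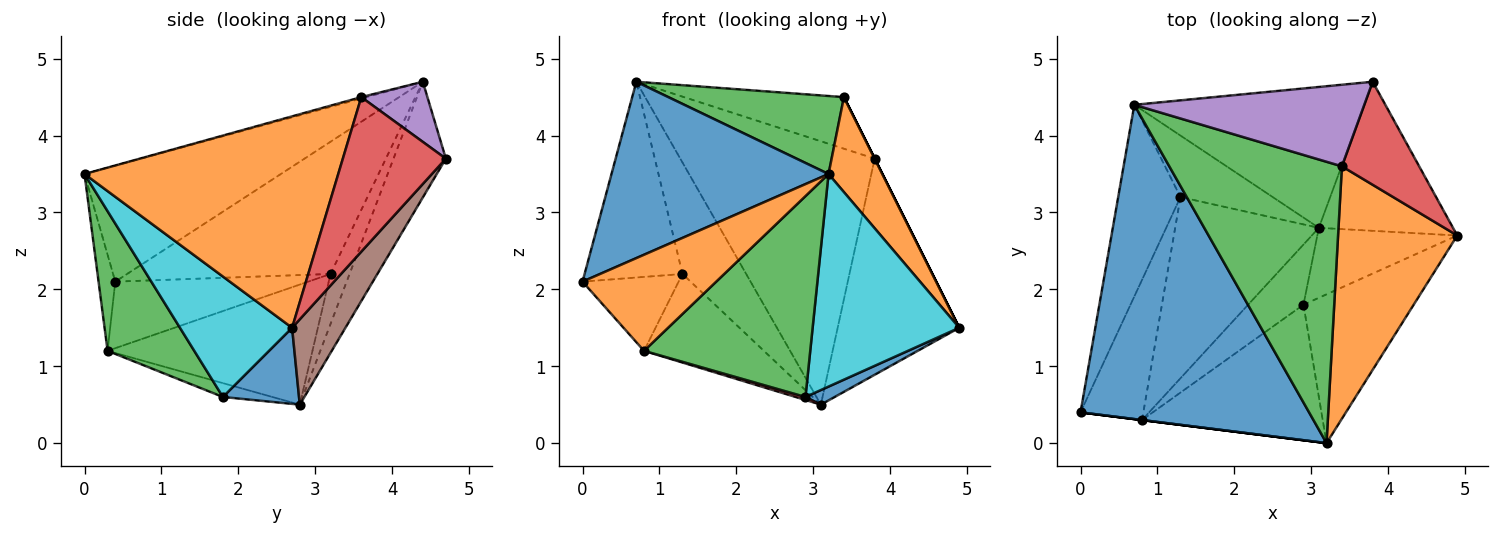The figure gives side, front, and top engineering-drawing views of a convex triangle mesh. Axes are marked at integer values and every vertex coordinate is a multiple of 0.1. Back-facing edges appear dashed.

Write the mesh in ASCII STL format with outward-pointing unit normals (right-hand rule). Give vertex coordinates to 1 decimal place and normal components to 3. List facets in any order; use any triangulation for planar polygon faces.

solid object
 facet normal -0.405 -0.447 0.797
  outer loop
   vertex 3.2 0.0 3.5
   vertex 0.7 4.4 4.7
   vertex 0.0 0.4 2.1
  endloop
 endfacet
 facet normal 0.857 -0.182 0.483
  outer loop
   vertex 3.4 3.6 4.5
   vertex 3.2 0.0 3.5
   vertex 4.9 2.7 1.5
  endloop
 endfacet
 facet normal -0.008 -0.267 0.964
  outer loop
   vertex 3.4 3.6 4.5
   vertex 0.7 4.4 4.7
   vertex 3.2 0.0 3.5
  endloop
 endfacet
 facet normal 0.894 0.000 0.447
  outer loop
   vertex 3.8 4.7 3.7
   vertex 3.4 3.6 4.5
   vertex 4.9 2.7 1.5
  endloop
 endfacet
 facet normal 0.216 0.522 0.825
  outer loop
   vertex 3.8 4.7 3.7
   vertex 0.7 4.4 4.7
   vertex 3.4 3.6 4.5
  endloop
 endfacet
 facet normal 0.340 0.774 -0.534
  outer loop
   vertex 3.8 4.7 3.7
   vertex 4.9 2.7 1.5
   vertex 3.1 2.8 0.5
  endloop
 endfacet
 facet normal -0.231 0.858 -0.459
  outer loop
   vertex 3.8 4.7 3.7
   vertex 3.1 2.8 0.5
   vertex 0.7 4.4 4.7
  endloop
 endfacet
 facet normal -0.830 0.399 -0.391
  outer loop
   vertex 1.3 3.2 2.2
   vertex 0.0 0.4 2.1
   vertex 0.7 4.4 4.7
  endloop
 endfacet
 facet normal -0.253 0.847 -0.467
  outer loop
   vertex 1.3 3.2 2.2
   vertex 0.7 4.4 4.7
   vertex 3.1 2.8 0.5
  endloop
 endfacet
 facet normal 0.531 -0.694 -0.486
  outer loop
   vertex 2.9 1.8 0.6
   vertex 4.9 2.7 1.5
   vertex 3.2 0.0 3.5
  endloop
 endfacet
 facet normal 0.470 -0.180 -0.864
  outer loop
   vertex 2.9 1.8 0.6
   vertex 3.1 2.8 0.5
   vertex 4.9 2.7 1.5
  endloop
 endfacet
 facet normal -0.124 -0.992 0.000
  outer loop
   vertex 0.8 0.3 1.2
   vertex 3.2 0.0 3.5
   vertex 0.0 0.4 2.1
  endloop
 endfacet
 facet normal 0.397 -0.761 -0.513
  outer loop
   vertex 0.8 0.3 1.2
   vertex 2.9 1.8 0.6
   vertex 3.2 0.0 3.5
  endloop
 endfacet
 facet normal -0.242 -0.048 -0.969
  outer loop
   vertex 0.8 0.3 1.2
   vertex 3.1 2.8 0.5
   vertex 2.9 1.8 0.6
  endloop
 endfacet
 facet normal -0.684 0.340 -0.646
  outer loop
   vertex 0.8 0.3 1.2
   vertex 0.0 0.4 2.1
   vertex 1.3 3.2 2.2
  endloop
 endfacet
 facet normal -0.600 0.351 -0.718
  outer loop
   vertex 0.8 0.3 1.2
   vertex 1.3 3.2 2.2
   vertex 3.1 2.8 0.5
  endloop
 endfacet
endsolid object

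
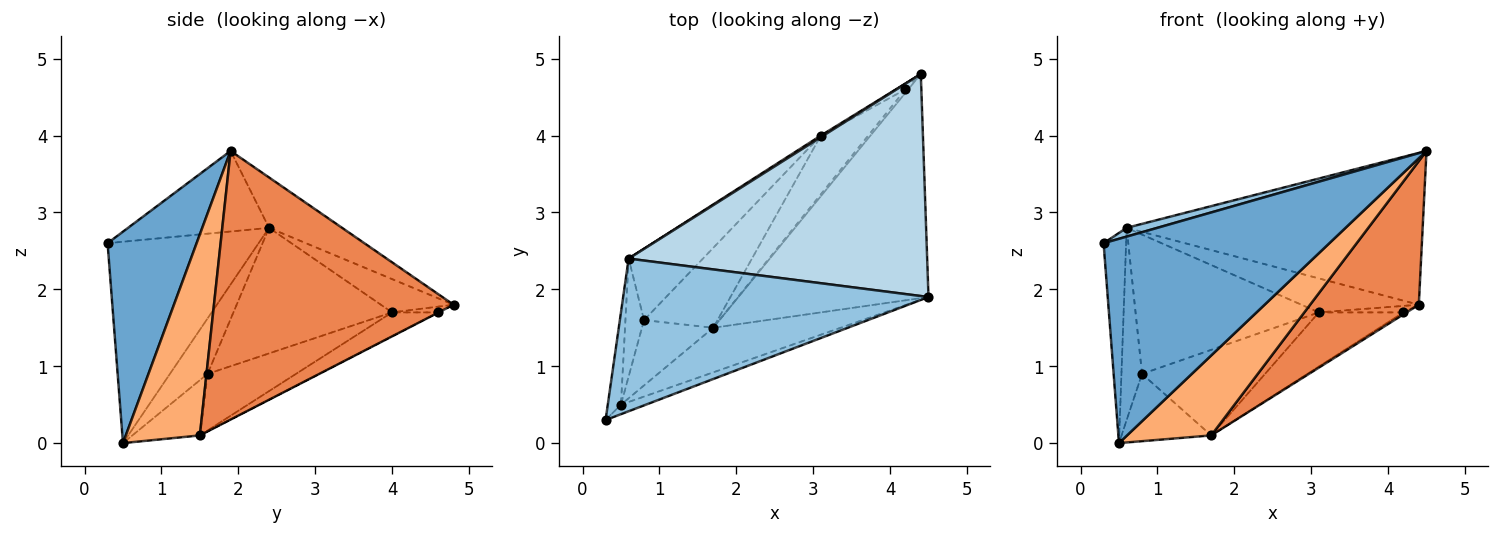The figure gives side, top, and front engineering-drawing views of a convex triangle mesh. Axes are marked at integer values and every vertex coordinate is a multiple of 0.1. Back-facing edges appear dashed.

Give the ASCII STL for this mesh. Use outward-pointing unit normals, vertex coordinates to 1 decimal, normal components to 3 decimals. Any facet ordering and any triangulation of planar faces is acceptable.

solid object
 facet normal 0.366 -0.929 -0.043
  outer loop
   vertex 0.5 0.5 0.0
   vertex 4.5 1.9 3.8
   vertex 0.3 0.3 2.6
  endloop
 endfacet
 facet normal -0.255 -0.056 0.965
  outer loop
   vertex 0.6 2.4 2.8
   vertex 0.3 0.3 2.6
   vertex 4.5 1.9 3.8
  endloop
 endfacet
 facet normal -0.138 0.559 0.818
  outer loop
   vertex 0.6 2.4 2.8
   vertex 4.5 1.9 3.8
   vertex 4.4 4.8 1.8
  endloop
 endfacet
 facet normal -0.987 0.147 -0.065
  outer loop
   vertex 0.6 2.4 2.8
   vertex 0.5 0.5 0.0
   vertex 0.3 0.3 2.6
  endloop
 endfacet
 facet normal 0.765 -0.347 -0.542
  outer loop
   vertex 1.7 1.5 0.1
   vertex 4.4 4.8 1.8
   vertex 4.5 1.9 3.8
  endloop
 endfacet
 facet normal 0.609 -0.693 -0.386
  outer loop
   vertex 1.7 1.5 0.1
   vertex 4.5 1.9 3.8
   vertex 0.5 0.5 0.0
  endloop
 endfacet
 facet normal -0.526 0.850 0.040
  outer loop
   vertex 3.1 4.0 1.7
   vertex 0.6 2.4 2.8
   vertex 4.4 4.8 1.8
  endloop
 endfacet
 facet normal -0.841 0.461 -0.283
  outer loop
   vertex 0.8 1.6 0.9
   vertex 0.5 0.5 0.0
   vertex 0.6 2.4 2.8
  endloop
 endfacet
 facet normal -0.610 0.705 -0.361
  outer loop
   vertex 0.8 1.6 0.9
   vertex 0.6 2.4 2.8
   vertex 3.1 4.0 1.7
  endloop
 endfacet
 facet normal -0.475 0.631 -0.613
  outer loop
   vertex 0.8 1.6 0.9
   vertex 1.7 1.5 0.1
   vertex 0.5 0.5 0.0
  endloop
 endfacet
 facet normal -0.465 0.647 -0.604
  outer loop
   vertex 0.8 1.6 0.9
   vertex 3.1 4.0 1.7
   vertex 1.7 1.5 0.1
  endloop
 endfacet
 facet normal -0.072 0.503 -0.862
  outer loop
   vertex 4.2 4.6 1.7
   vertex 4.4 4.8 1.8
   vertex 1.7 1.5 0.1
  endloop
 endfacet
 facet normal -0.374 0.686 -0.624
  outer loop
   vertex 4.2 4.6 1.7
   vertex 3.1 4.0 1.7
   vertex 4.4 4.8 1.8
  endloop
 endfacet
 facet normal -0.347 0.636 -0.690
  outer loop
   vertex 4.2 4.6 1.7
   vertex 1.7 1.5 0.1
   vertex 3.1 4.0 1.7
  endloop
 endfacet
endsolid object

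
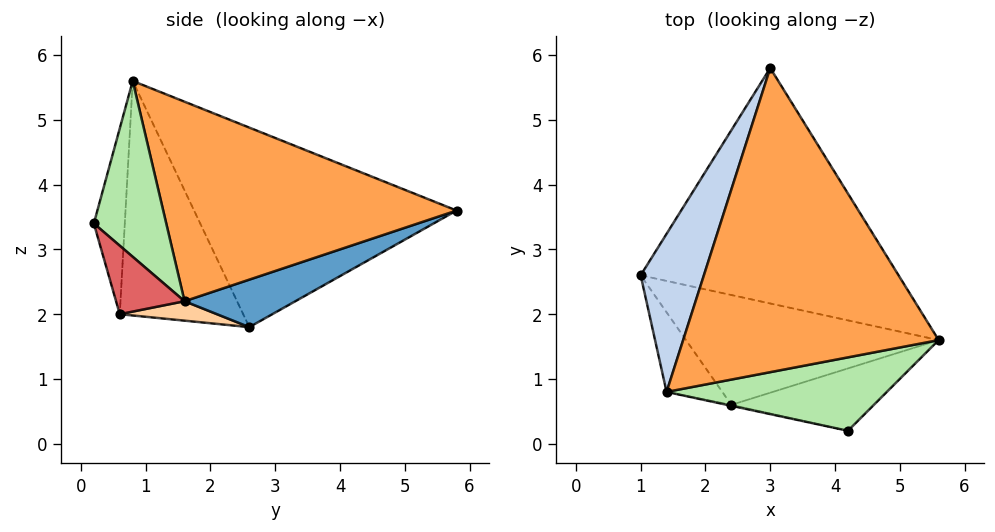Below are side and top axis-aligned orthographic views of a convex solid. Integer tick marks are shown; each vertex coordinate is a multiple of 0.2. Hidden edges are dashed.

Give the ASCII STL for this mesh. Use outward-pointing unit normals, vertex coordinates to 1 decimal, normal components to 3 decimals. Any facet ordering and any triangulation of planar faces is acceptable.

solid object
 facet normal 0.166 0.403 -0.900
  outer loop
   vertex 3.0 5.8 3.6
   vertex 5.6 1.6 2.2
   vertex 1.0 2.6 1.8
  endloop
 endfacet
 facet normal -0.877 0.392 0.278
  outer loop
   vertex 1.4 0.8 5.6
   vertex 3.0 5.8 3.6
   vertex 1.0 2.6 1.8
  endloop
 endfacet
 facet normal 0.611 0.117 0.783
  outer loop
   vertex 1.4 0.8 5.6
   vertex 5.6 1.6 2.2
   vertex 3.0 5.8 3.6
  endloop
 endfacet
 facet normal 0.077 -0.046 -0.996
  outer loop
   vertex 2.4 0.6 2.0
   vertex 1.0 2.6 1.8
   vertex 5.6 1.6 2.2
  endloop
 endfacet
 facet normal -0.795 -0.576 -0.189
  outer loop
   vertex 2.4 0.6 2.0
   vertex 1.4 0.8 5.6
   vertex 1.0 2.6 1.8
  endloop
 endfacet
 facet normal 0.623 0.046 0.781
  outer loop
   vertex 4.2 0.2 3.4
   vertex 5.6 1.6 2.2
   vertex 1.4 0.8 5.6
  endloop
 endfacet
 facet normal 0.276 -0.770 -0.575
  outer loop
   vertex 4.2 0.2 3.4
   vertex 2.4 0.6 2.0
   vertex 5.6 1.6 2.2
  endloop
 endfacet
 facet normal -0.213 -0.977 -0.005
  outer loop
   vertex 4.2 0.2 3.4
   vertex 1.4 0.8 5.6
   vertex 2.4 0.6 2.0
  endloop
 endfacet
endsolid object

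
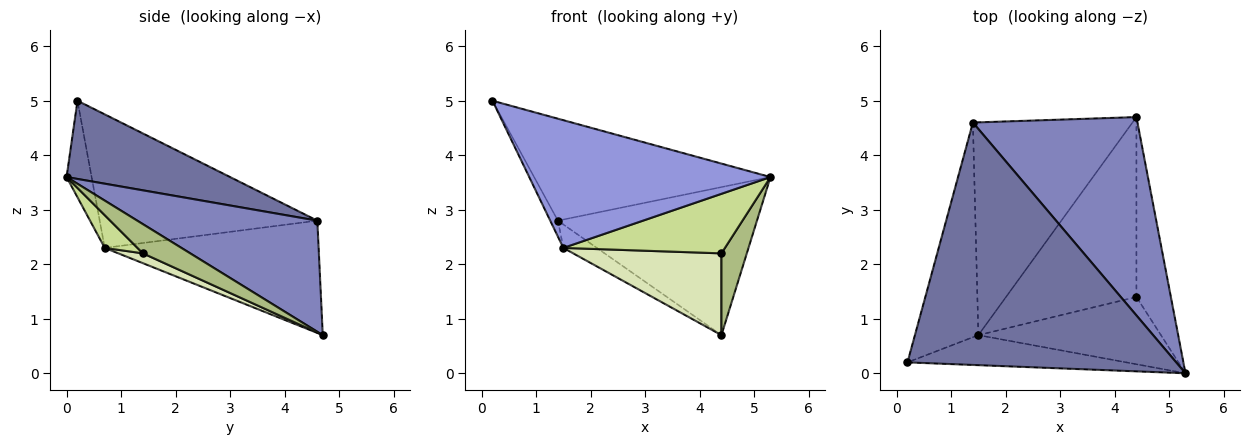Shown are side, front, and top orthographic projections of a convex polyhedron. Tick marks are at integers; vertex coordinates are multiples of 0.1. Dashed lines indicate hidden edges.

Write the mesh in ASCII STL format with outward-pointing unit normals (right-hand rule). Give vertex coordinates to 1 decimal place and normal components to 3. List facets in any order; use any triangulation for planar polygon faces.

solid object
 facet normal 0.259 0.374 0.890
  outer loop
   vertex 1.4 4.6 2.8
   vertex 0.2 0.2 5.0
   vertex 5.3 0.0 3.6
  endloop
 endfacet
 facet normal 0.476 0.526 0.705
  outer loop
   vertex 1.4 4.6 2.8
   vertex 5.3 0.0 3.6
   vertex 4.4 4.7 0.7
  endloop
 endfacet
 facet normal -0.100 -0.969 -0.228
  outer loop
   vertex 1.5 0.7 2.3
   vertex 5.3 0.0 3.6
   vertex 0.2 0.2 5.0
  endloop
 endfacet
 facet normal -0.903 0.032 -0.429
  outer loop
   vertex 1.5 0.7 2.3
   vertex 0.2 0.2 5.0
   vertex 1.4 4.6 2.8
  endloop
 endfacet
 facet normal -0.573 0.090 -0.815
  outer loop
   vertex 1.5 0.7 2.3
   vertex 1.4 4.6 2.8
   vertex 4.4 4.7 0.7
  endloop
 endfacet
 facet normal 0.611 -0.327 -0.720
  outer loop
   vertex 4.4 1.4 2.2
   vertex 4.4 4.7 0.7
   vertex 5.3 0.0 3.6
  endloop
 endfacet
 facet normal 0.133 -0.657 -0.742
  outer loop
   vertex 4.4 1.4 2.2
   vertex 5.3 0.0 3.6
   vertex 1.5 0.7 2.3
  endloop
 endfacet
 facet normal 0.068 -0.413 -0.908
  outer loop
   vertex 4.4 1.4 2.2
   vertex 1.5 0.7 2.3
   vertex 4.4 4.7 0.7
  endloop
 endfacet
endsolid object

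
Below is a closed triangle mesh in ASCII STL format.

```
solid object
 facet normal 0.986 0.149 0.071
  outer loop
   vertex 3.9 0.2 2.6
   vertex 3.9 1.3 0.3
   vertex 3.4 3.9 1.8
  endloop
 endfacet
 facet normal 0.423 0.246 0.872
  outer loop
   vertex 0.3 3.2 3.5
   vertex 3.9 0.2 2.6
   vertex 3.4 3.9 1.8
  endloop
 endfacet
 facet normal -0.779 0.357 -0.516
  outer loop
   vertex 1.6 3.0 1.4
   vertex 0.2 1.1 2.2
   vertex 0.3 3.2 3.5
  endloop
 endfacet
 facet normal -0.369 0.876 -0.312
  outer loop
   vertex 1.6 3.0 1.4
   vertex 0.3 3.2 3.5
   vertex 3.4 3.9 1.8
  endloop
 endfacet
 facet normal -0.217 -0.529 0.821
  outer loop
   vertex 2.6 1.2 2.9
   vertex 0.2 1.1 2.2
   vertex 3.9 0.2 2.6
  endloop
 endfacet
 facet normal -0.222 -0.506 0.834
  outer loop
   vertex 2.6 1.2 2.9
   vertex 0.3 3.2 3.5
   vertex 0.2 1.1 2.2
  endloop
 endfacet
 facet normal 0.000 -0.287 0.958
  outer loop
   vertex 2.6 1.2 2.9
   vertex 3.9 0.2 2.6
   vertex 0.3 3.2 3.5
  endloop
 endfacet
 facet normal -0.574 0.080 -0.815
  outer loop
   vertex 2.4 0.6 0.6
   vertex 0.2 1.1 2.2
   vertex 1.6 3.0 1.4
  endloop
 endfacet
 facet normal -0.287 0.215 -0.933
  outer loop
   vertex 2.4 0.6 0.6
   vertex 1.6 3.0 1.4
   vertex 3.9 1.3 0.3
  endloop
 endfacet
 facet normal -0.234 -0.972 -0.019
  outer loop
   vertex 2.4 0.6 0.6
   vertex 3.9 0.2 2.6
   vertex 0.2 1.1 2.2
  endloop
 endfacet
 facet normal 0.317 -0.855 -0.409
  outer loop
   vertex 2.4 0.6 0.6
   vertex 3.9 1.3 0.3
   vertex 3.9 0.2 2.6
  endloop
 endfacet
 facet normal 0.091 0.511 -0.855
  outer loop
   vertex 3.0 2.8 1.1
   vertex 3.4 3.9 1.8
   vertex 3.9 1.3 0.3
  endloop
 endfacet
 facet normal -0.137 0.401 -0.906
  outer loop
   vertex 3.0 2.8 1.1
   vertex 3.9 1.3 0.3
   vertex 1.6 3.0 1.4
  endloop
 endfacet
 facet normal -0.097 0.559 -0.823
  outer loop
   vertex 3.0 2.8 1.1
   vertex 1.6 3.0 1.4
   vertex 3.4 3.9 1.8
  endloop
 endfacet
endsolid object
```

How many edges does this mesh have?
21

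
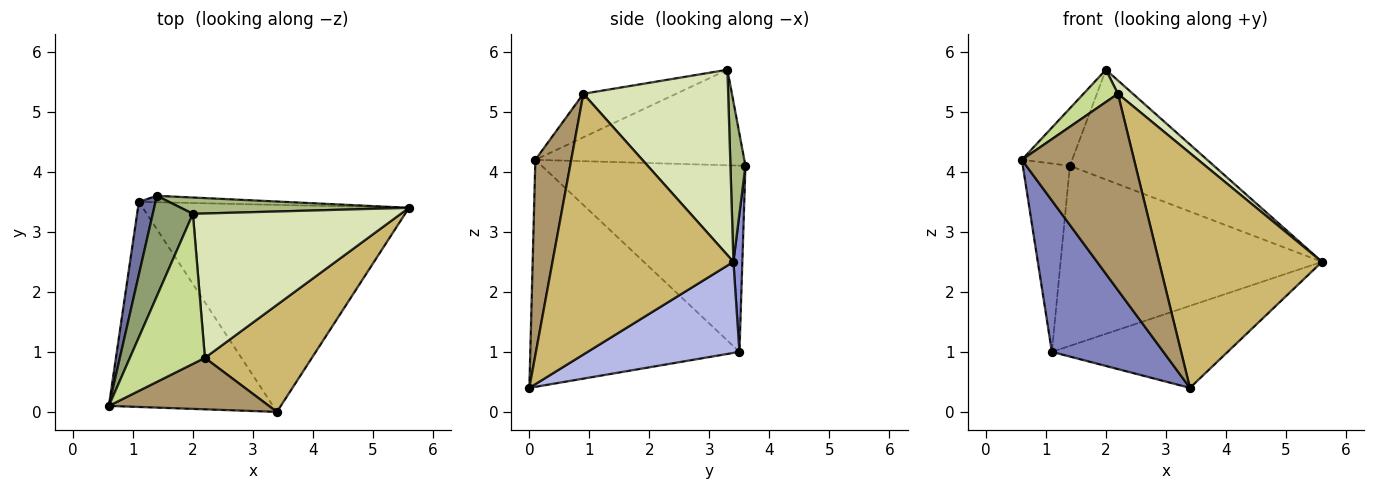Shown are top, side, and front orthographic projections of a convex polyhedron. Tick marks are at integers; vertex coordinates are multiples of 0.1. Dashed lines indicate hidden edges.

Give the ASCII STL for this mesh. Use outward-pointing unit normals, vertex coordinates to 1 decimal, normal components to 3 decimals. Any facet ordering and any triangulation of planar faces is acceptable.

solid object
 facet normal -0.971 0.224 0.087
  outer loop
   vertex 1.1 3.5 1.0
   vertex 0.6 0.1 4.2
   vertex 1.4 3.6 4.1
  endloop
 endfacet
 facet normal -0.744 -0.397 -0.538
  outer loop
   vertex 1.1 3.5 1.0
   vertex 3.4 0.0 0.4
   vertex 0.6 0.1 4.2
  endloop
 endfacet
 facet normal 0.034 0.999 -0.036
  outer loop
   vertex 1.1 3.5 1.0
   vertex 1.4 3.6 4.1
   vertex 5.6 3.4 2.5
  endloop
 endfacet
 facet normal 0.303 0.351 -0.886
  outer loop
   vertex 1.1 3.5 1.0
   vertex 5.6 3.4 2.5
   vertex 3.4 0.0 0.4
  endloop
 endfacet
 facet normal -0.900 0.217 0.378
  outer loop
   vertex 2.0 3.3 5.7
   vertex 1.4 3.6 4.1
   vertex 0.6 0.1 4.2
  endloop
 endfacet
 facet normal 0.102 0.984 0.146
  outer loop
   vertex 2.0 3.3 5.7
   vertex 5.6 3.4 2.5
   vertex 1.4 3.6 4.1
  endloop
 endfacet
 facet normal -0.493 -0.183 0.850
  outer loop
   vertex 2.2 0.9 5.3
   vertex 2.0 3.3 5.7
   vertex 0.6 0.1 4.2
  endloop
 endfacet
 facet normal 0.664 -0.069 0.745
  outer loop
   vertex 2.2 0.9 5.3
   vertex 5.6 3.4 2.5
   vertex 2.0 3.3 5.7
  endloop
 endfacet
 facet normal 0.296 -0.924 0.242
  outer loop
   vertex 2.2 0.9 5.3
   vertex 0.6 0.1 4.2
   vertex 3.4 0.0 0.4
  endloop
 endfacet
 facet normal 0.711 -0.640 0.292
  outer loop
   vertex 2.2 0.9 5.3
   vertex 3.4 0.0 0.4
   vertex 5.6 3.4 2.5
  endloop
 endfacet
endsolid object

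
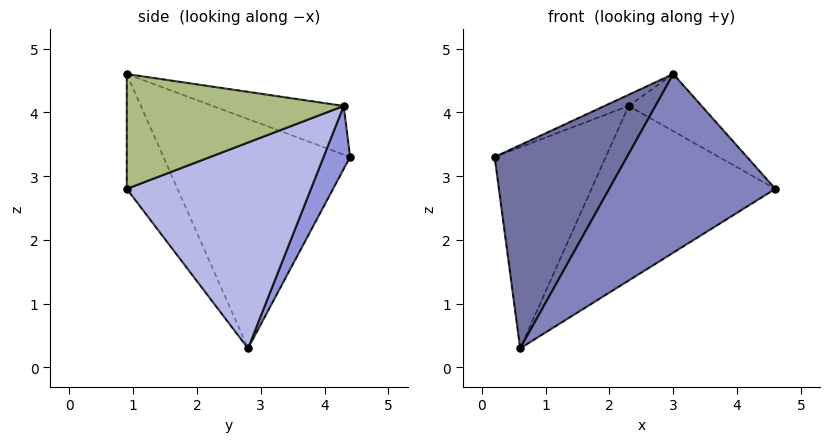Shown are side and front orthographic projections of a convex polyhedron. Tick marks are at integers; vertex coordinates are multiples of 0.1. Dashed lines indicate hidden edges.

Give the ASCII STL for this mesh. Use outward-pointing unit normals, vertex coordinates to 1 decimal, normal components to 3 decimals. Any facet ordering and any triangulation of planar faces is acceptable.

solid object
 facet normal -0.800 -0.567 0.196
  outer loop
   vertex 3.0 0.9 4.6
   vertex 0.2 4.4 3.3
   vertex 0.6 2.8 0.3
  endloop
 endfacet
 facet normal -0.283 -0.926 -0.251
  outer loop
   vertex 3.0 0.9 4.6
   vertex 0.6 2.8 0.3
   vertex 4.6 0.9 2.8
  endloop
 endfacet
 facet normal 0.209 0.874 -0.438
  outer loop
   vertex 2.3 4.3 4.1
   vertex 0.6 2.8 0.3
   vertex 0.2 4.4 3.3
  endloop
 endfacet
 facet normal 0.608 0.607 -0.512
  outer loop
   vertex 2.3 4.3 4.1
   vertex 4.6 0.9 2.8
   vertex 0.6 2.8 0.3
  endloop
 endfacet
 facet normal -0.353 0.065 0.934
  outer loop
   vertex 2.3 4.3 4.1
   vertex 0.2 4.4 3.3
   vertex 3.0 0.9 4.6
  endloop
 endfacet
 facet normal 0.725 0.244 0.644
  outer loop
   vertex 2.3 4.3 4.1
   vertex 3.0 0.9 4.6
   vertex 4.6 0.9 2.8
  endloop
 endfacet
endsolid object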